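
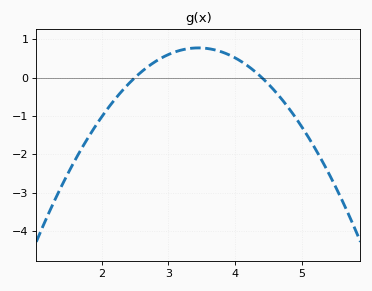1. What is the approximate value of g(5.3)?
-2.17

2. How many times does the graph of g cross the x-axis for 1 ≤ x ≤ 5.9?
2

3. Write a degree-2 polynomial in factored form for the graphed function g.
y = -0.86(x - 2.5)(x - 4.4)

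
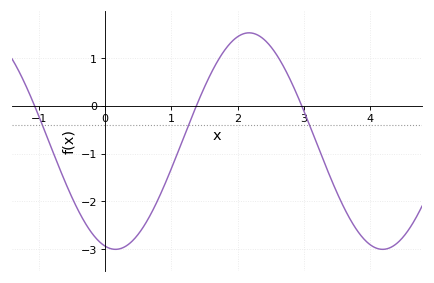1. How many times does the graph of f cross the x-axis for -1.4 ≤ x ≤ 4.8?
3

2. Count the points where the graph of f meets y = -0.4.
3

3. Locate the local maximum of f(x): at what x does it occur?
2.17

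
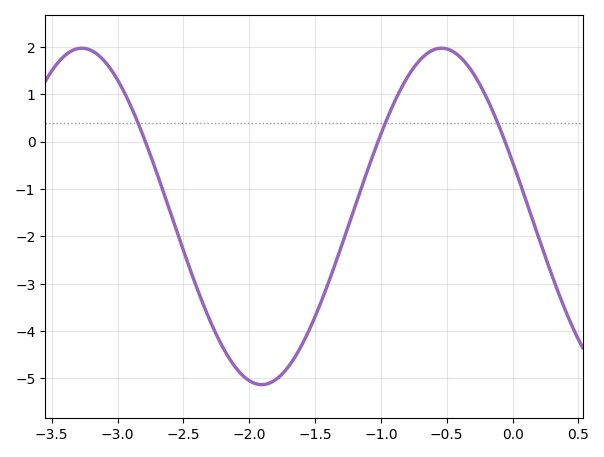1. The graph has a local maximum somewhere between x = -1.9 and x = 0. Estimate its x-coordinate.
-0.539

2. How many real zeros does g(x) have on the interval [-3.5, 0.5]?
3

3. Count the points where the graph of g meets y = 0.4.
3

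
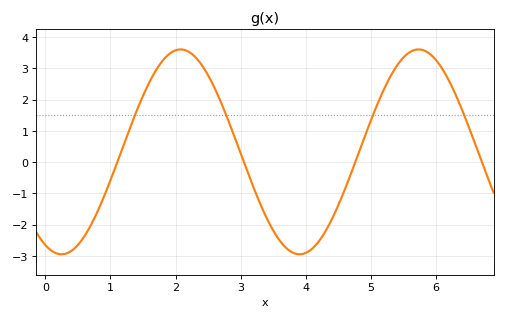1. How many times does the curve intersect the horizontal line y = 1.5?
4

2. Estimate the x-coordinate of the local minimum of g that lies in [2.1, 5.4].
3.9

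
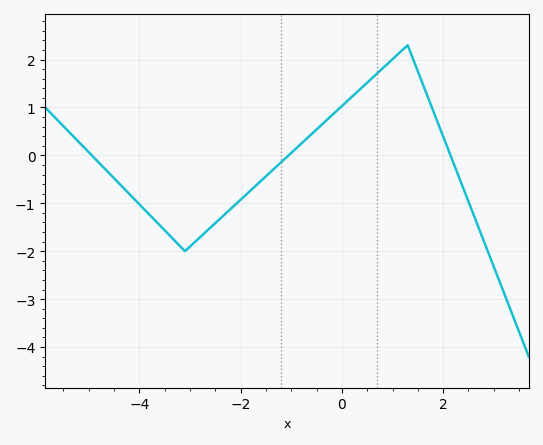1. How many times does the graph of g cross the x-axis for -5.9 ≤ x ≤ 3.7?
3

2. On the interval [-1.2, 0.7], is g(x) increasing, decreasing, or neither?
increasing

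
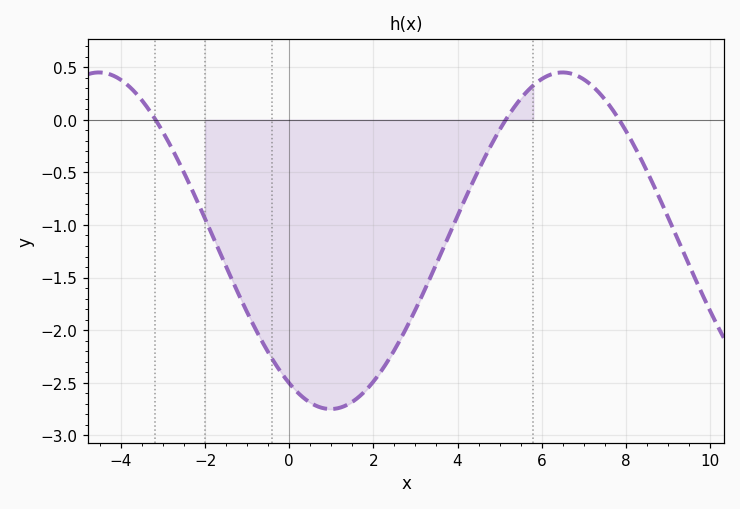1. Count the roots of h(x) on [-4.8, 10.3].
3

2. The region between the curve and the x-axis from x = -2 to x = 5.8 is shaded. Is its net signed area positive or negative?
negative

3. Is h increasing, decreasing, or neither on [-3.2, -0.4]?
decreasing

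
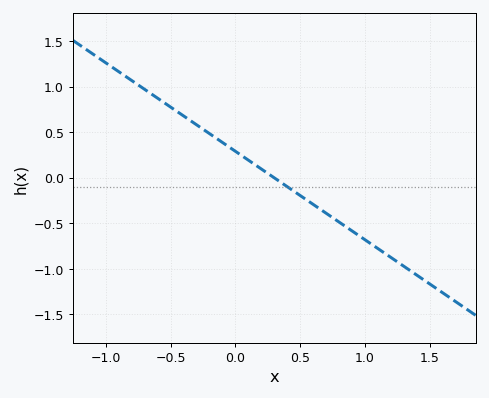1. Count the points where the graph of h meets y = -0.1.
1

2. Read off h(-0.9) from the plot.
1.15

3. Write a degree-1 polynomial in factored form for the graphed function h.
y = -0.97(x - 0.3)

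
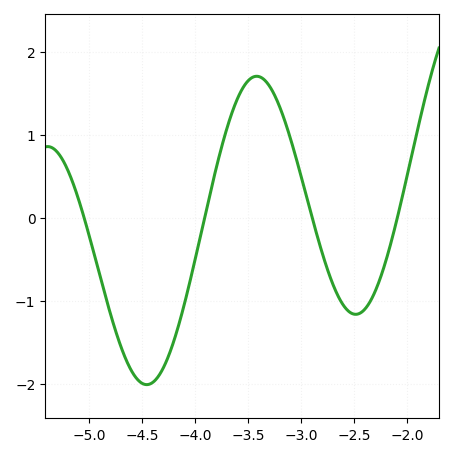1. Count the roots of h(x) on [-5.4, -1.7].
4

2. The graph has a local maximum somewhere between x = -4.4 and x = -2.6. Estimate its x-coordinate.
-3.42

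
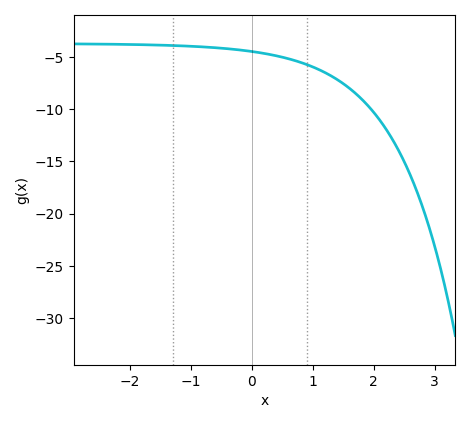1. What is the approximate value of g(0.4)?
-5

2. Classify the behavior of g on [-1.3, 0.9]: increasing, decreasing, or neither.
decreasing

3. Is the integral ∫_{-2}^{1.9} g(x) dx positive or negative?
negative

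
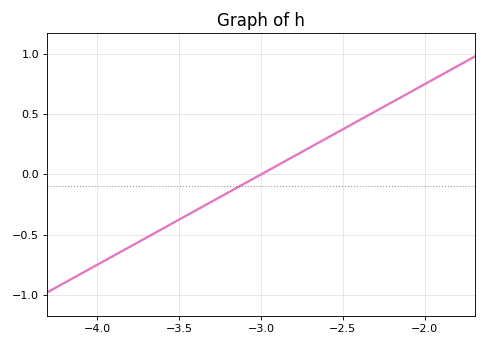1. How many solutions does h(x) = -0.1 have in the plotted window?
1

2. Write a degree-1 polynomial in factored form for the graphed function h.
y = 0.75(x + 3)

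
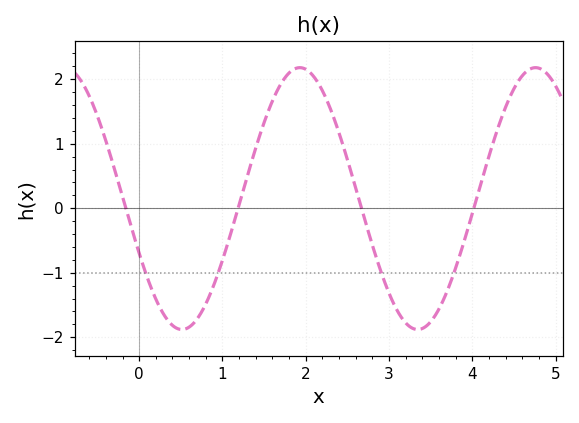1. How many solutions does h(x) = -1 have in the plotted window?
4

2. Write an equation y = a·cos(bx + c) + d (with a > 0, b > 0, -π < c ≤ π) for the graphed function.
y = 2.03cos(2.22x + 2) + 0.15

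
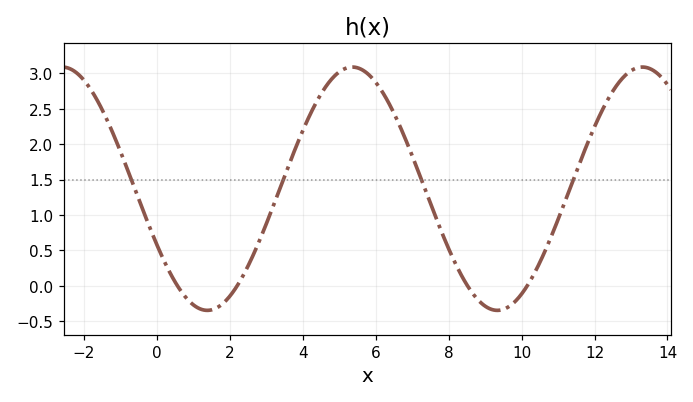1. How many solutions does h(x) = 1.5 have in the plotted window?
4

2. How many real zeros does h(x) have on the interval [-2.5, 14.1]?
4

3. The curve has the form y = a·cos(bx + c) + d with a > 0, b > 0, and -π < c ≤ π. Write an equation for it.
y = 1.72cos(0.79x + 2) + 1.37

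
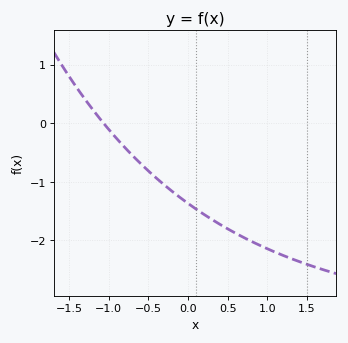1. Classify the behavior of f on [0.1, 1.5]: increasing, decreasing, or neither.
decreasing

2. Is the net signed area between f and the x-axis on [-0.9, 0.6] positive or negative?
negative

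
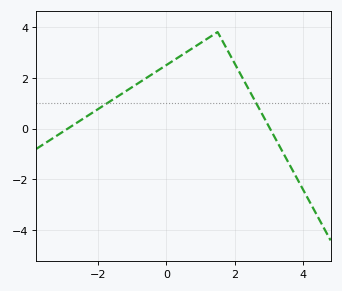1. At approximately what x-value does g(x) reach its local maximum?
1.4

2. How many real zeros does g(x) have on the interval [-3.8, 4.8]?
2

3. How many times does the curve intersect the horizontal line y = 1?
2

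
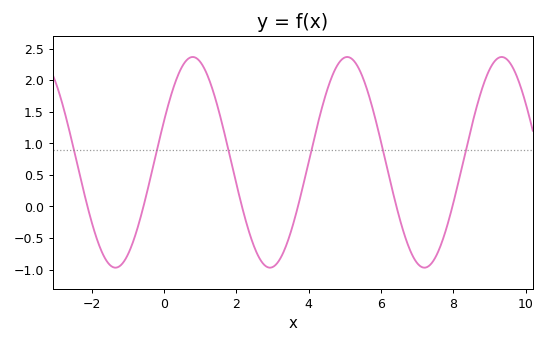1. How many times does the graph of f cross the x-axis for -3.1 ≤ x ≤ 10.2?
6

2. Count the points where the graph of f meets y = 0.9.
6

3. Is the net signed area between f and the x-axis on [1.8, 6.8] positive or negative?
positive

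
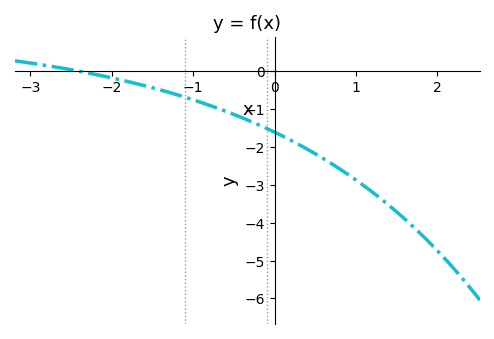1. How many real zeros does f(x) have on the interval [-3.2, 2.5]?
1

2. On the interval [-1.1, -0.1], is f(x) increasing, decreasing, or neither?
decreasing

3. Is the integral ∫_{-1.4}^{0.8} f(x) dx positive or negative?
negative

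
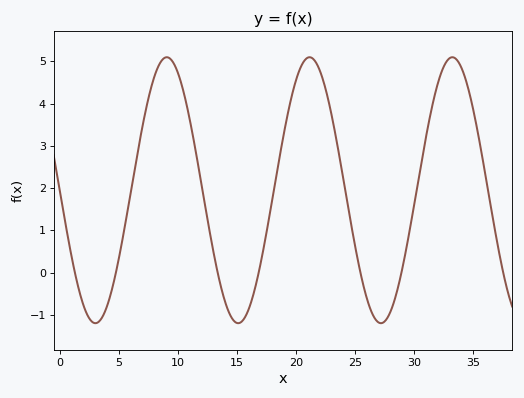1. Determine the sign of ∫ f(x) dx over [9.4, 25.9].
positive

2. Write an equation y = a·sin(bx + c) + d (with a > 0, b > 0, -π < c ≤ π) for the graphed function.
y = 3.15sin(0.52x - 3.1) + 1.95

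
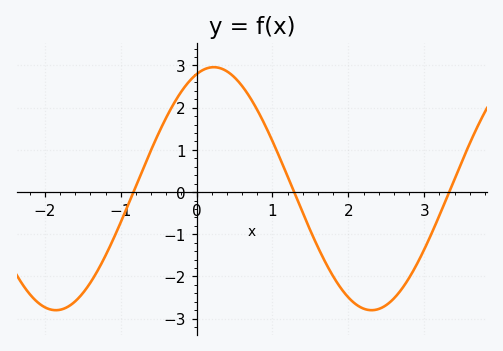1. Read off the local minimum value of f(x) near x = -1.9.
-2.8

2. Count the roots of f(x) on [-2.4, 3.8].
3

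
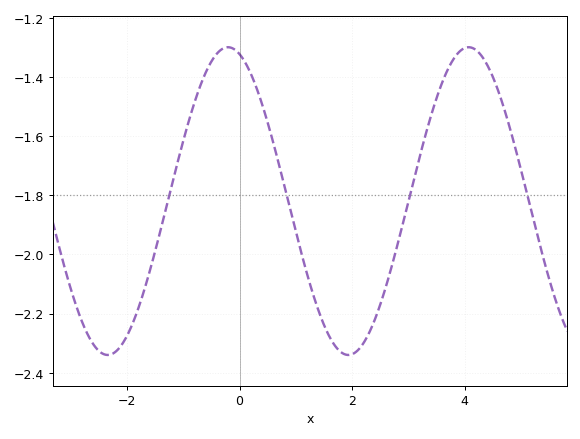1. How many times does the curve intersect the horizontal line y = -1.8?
4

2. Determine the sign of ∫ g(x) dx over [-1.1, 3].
negative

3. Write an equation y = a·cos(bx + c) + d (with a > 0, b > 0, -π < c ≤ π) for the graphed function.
y = 0.52cos(1.47x + 0.302) - 1.82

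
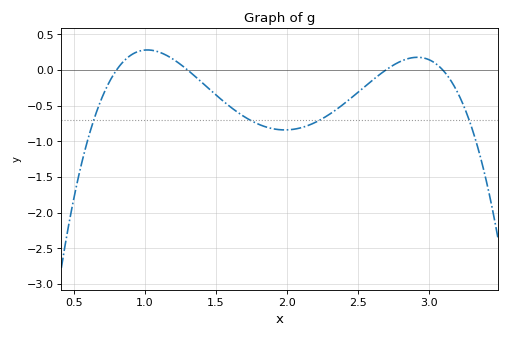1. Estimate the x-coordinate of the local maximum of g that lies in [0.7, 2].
1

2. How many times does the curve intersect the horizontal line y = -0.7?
4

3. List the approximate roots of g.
0.8, 1.3, 2.7, 3.1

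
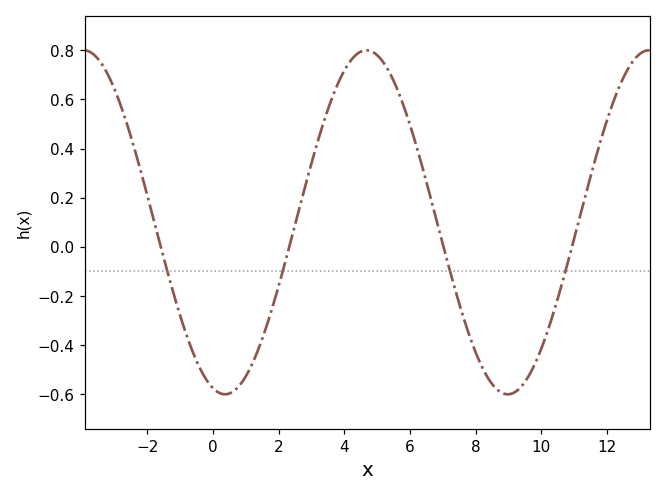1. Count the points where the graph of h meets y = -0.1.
4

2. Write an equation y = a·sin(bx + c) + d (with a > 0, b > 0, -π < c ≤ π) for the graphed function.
y = 0.7sin(0.73x - 1.8) + 0.1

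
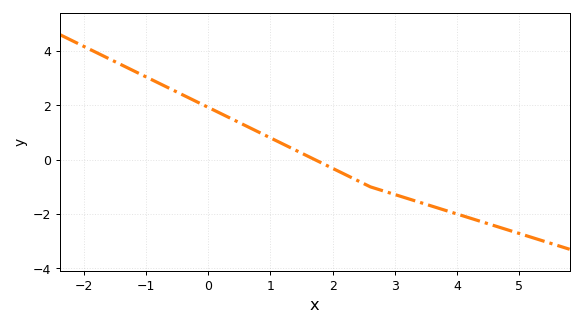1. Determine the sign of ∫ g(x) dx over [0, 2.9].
positive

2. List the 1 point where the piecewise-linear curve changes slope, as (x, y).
(2.6, -1)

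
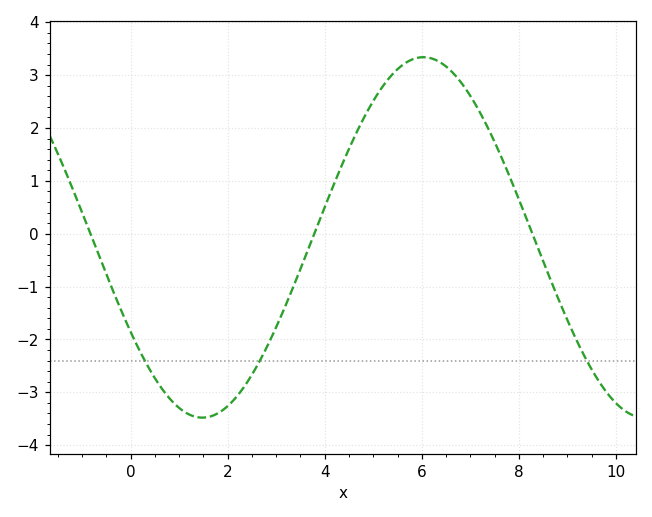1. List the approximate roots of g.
-0.828, 3.78, 8.28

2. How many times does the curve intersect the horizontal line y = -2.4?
3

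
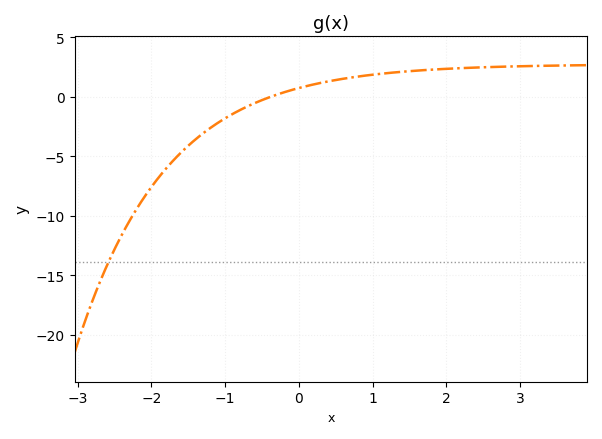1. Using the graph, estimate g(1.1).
1.93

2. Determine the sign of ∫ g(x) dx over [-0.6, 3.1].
positive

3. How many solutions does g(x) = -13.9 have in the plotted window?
1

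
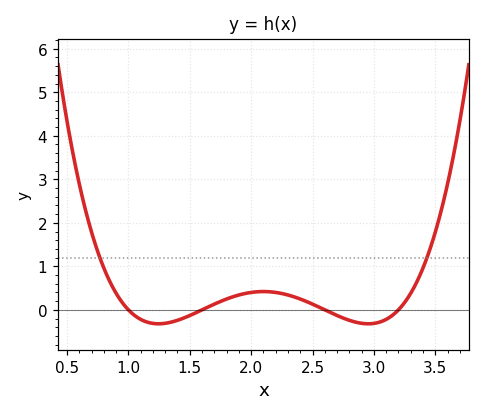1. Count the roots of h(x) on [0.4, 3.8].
4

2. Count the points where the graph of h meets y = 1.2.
2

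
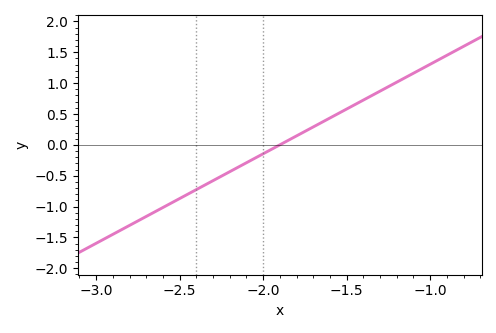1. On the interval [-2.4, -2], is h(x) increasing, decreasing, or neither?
increasing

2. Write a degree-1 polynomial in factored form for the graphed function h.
y = 1.45(x + 1.9)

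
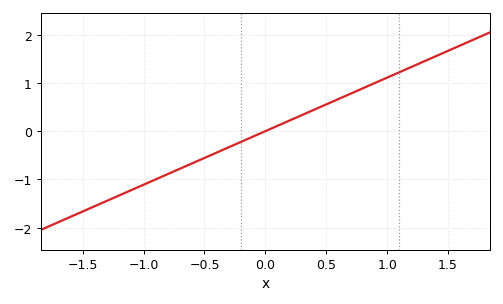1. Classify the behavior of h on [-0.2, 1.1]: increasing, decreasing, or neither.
increasing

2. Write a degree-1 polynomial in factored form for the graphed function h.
y = 1.11(x - 0)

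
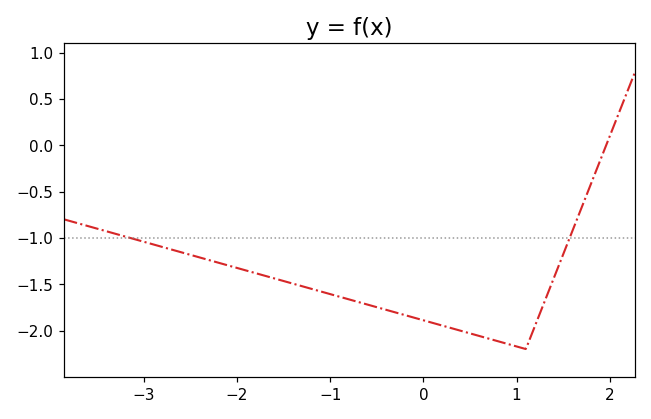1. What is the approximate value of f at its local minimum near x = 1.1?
-2.2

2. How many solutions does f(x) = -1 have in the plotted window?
2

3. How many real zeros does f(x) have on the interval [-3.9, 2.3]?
1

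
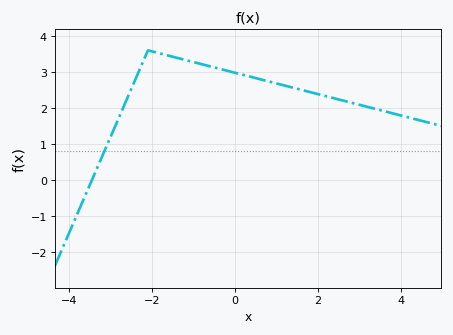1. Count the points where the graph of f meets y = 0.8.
1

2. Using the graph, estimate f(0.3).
2.9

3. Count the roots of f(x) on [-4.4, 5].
1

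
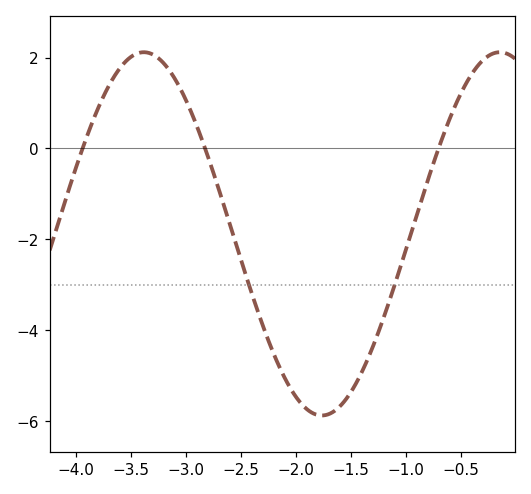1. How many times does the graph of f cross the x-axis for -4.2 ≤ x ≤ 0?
3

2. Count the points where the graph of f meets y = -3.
2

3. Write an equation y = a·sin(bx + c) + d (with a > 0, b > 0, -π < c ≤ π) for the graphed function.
y = 4sin(1.94x + 1.85) - 1.88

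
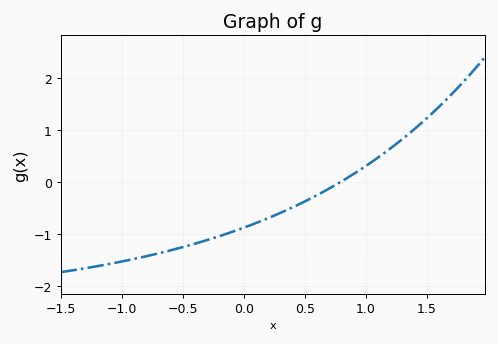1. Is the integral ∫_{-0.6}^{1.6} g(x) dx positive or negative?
negative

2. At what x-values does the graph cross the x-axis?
0.788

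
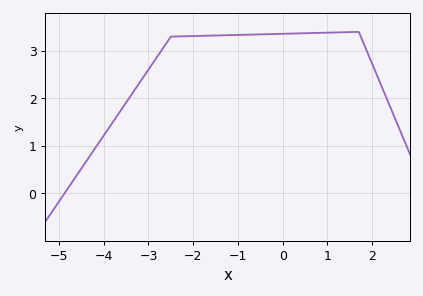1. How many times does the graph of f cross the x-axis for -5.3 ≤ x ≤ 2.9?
1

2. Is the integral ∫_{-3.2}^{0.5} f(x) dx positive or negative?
positive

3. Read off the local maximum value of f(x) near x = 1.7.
3.4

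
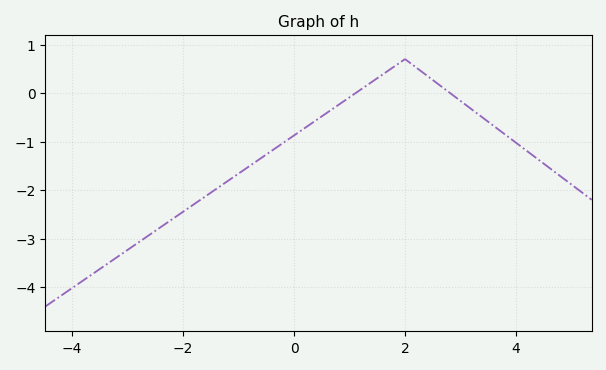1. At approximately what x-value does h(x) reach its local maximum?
2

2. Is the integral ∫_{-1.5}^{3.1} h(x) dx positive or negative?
negative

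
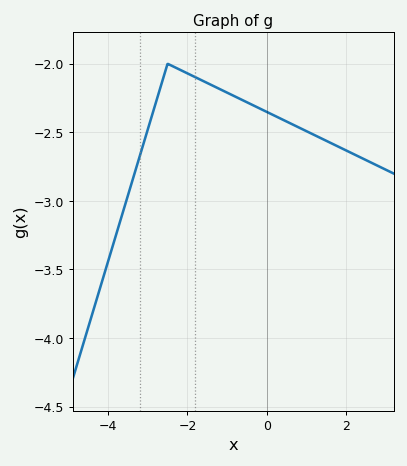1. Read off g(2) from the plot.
-2.65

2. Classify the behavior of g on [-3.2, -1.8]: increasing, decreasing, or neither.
neither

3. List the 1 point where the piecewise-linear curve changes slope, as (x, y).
(-2.5, -2)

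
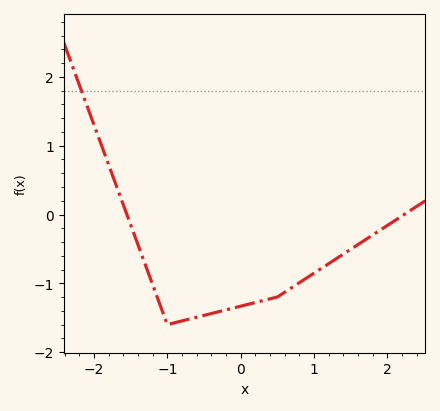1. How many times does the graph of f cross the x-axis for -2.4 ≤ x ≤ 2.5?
2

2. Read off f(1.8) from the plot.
-0.298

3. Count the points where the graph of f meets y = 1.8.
1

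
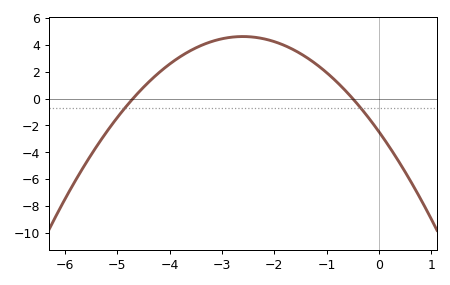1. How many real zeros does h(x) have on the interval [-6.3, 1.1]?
2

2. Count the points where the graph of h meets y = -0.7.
2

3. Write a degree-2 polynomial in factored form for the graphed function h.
y = -1.05(x + 4.7)(x + 0.5)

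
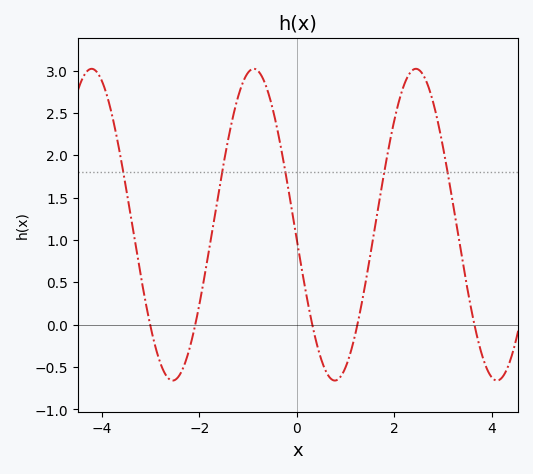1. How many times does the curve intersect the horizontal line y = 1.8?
5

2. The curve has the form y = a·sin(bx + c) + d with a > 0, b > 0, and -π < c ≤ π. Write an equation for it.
y = 1.84sin(1.9x - 3) + 1.18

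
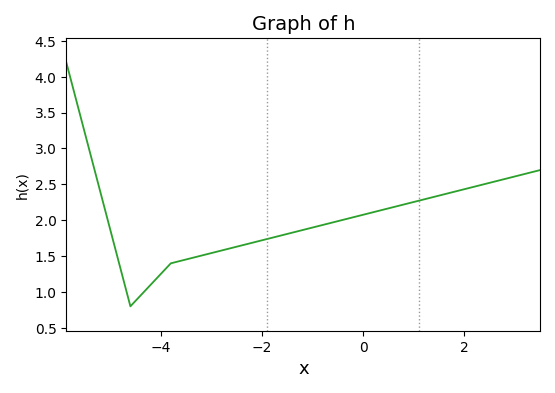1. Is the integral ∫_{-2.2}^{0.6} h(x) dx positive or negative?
positive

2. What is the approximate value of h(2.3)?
2.5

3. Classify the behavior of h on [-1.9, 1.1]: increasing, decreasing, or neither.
increasing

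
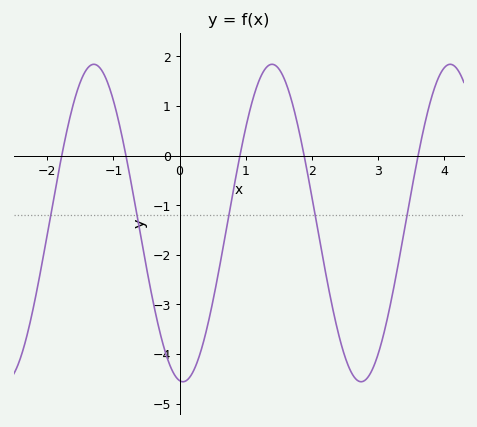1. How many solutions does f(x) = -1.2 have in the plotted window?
5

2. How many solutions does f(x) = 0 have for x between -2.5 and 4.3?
5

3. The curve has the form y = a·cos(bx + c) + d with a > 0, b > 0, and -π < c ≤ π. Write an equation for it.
y = 3.2cos(2.33x + 3.02) - 1.36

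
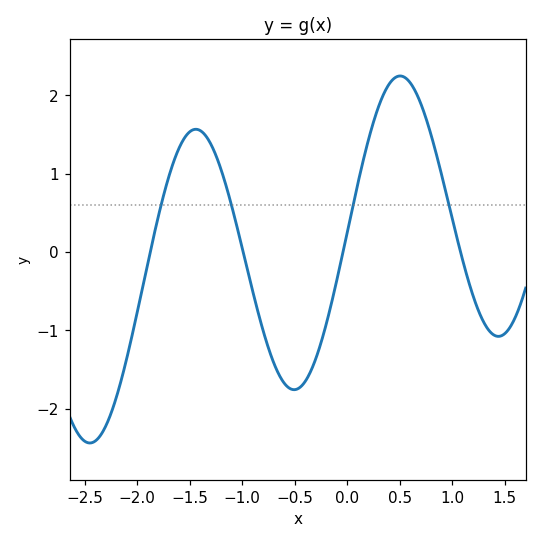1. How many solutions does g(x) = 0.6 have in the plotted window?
4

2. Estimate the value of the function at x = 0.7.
1.9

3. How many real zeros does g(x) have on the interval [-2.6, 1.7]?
4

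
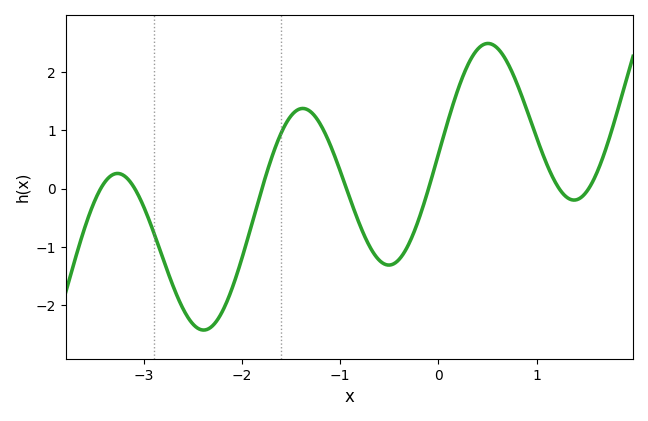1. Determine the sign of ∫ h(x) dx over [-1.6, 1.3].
positive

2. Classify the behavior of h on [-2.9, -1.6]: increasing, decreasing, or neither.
neither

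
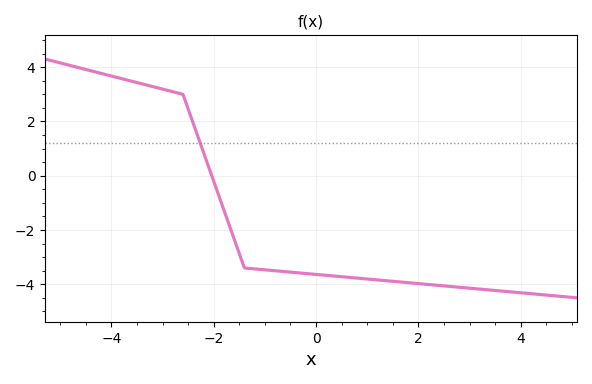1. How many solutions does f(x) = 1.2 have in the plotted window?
1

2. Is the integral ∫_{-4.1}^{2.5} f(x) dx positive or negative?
negative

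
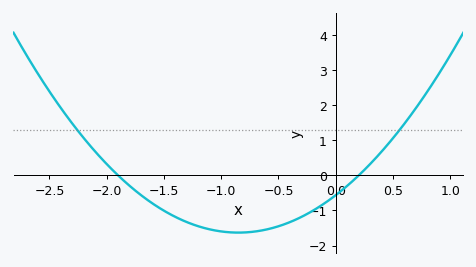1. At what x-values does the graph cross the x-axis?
-1.9, 0.2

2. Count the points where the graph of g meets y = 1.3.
2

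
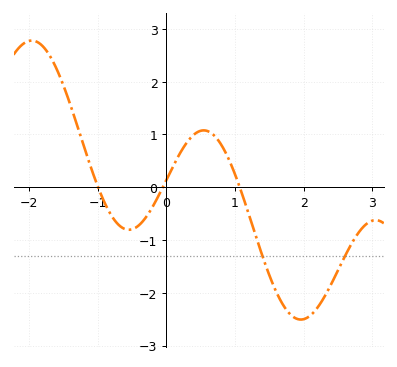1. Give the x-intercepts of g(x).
-1, -0.1, 1.1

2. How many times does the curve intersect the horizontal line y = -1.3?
2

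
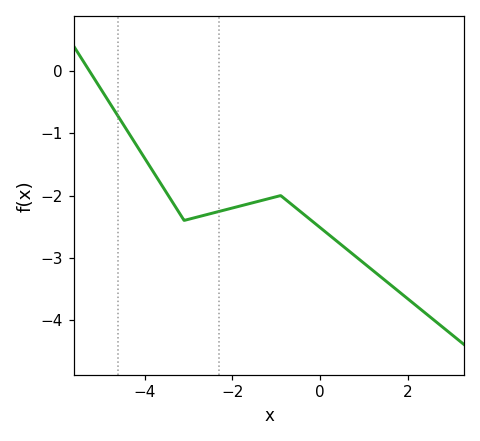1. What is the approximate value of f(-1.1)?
-2.04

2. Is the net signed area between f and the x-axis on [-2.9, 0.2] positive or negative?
negative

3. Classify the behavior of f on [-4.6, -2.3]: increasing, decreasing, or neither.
neither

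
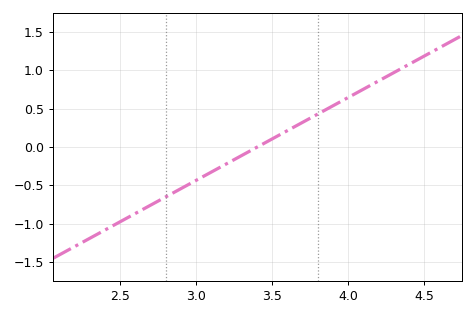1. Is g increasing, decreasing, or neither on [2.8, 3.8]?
increasing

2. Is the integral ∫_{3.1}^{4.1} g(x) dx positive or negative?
positive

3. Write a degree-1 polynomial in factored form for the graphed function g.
y = 1.08(x - 3.4)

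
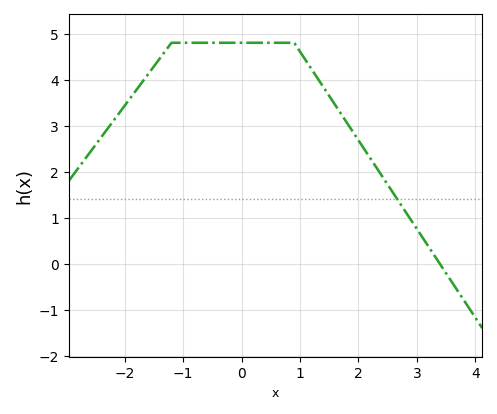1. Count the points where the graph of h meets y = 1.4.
1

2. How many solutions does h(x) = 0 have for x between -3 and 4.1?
1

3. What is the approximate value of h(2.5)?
1.7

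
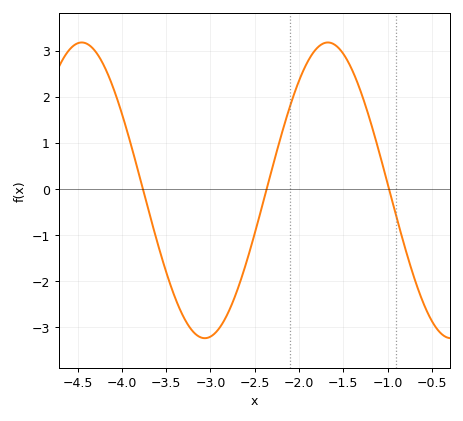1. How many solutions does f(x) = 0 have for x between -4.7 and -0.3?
3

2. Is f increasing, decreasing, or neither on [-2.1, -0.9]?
neither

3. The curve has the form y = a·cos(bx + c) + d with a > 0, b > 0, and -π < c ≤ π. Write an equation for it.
y = 3.21cos(2.3x - 2.5) - 0.03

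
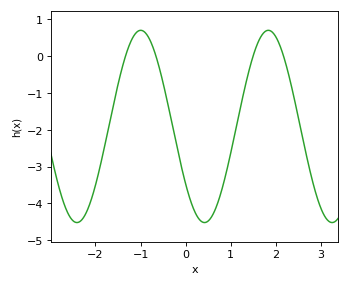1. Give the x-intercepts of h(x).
-1.33, -0.658, 1.5, 2.17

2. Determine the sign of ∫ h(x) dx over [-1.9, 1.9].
negative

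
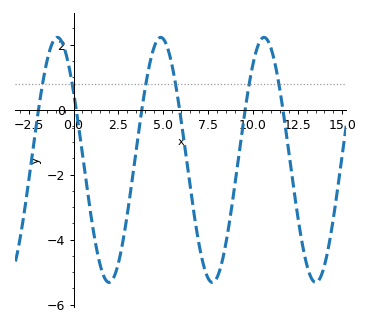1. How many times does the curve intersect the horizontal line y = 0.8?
6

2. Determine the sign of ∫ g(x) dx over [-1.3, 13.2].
negative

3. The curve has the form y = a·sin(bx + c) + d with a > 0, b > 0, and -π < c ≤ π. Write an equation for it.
y = 3.77sin(1.09x + 2.55) - 1.55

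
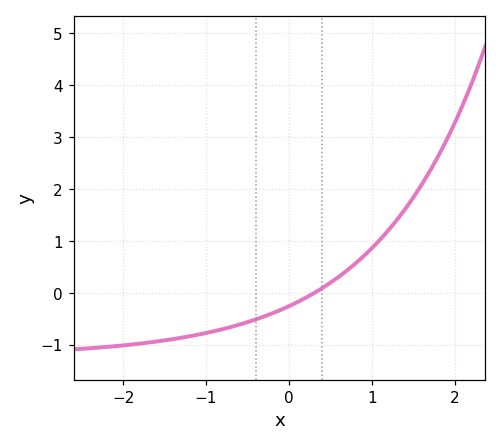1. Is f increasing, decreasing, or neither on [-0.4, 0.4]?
increasing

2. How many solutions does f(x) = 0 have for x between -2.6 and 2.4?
1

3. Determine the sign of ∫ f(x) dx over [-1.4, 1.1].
negative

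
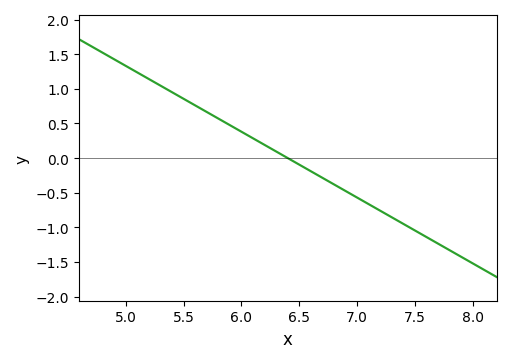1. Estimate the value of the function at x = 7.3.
-0.85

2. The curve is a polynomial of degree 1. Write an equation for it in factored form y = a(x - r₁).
y = -0.95(x - 6.4)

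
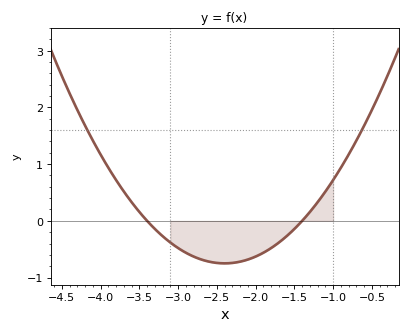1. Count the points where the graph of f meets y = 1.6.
2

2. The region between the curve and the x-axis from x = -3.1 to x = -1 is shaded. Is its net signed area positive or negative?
negative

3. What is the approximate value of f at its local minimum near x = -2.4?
-0.75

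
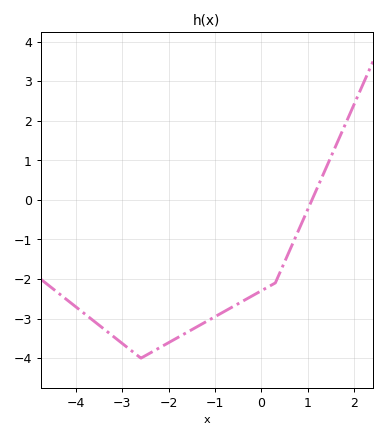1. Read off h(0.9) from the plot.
-0.506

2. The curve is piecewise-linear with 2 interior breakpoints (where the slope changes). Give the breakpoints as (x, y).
(-2.6, -4); (0.3, -2.1)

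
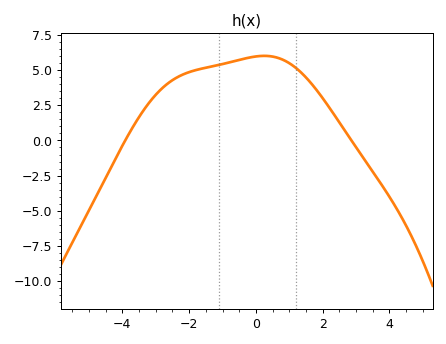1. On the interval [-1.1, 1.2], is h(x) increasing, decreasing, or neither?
neither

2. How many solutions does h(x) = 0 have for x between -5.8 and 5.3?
2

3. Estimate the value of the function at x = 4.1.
-4.4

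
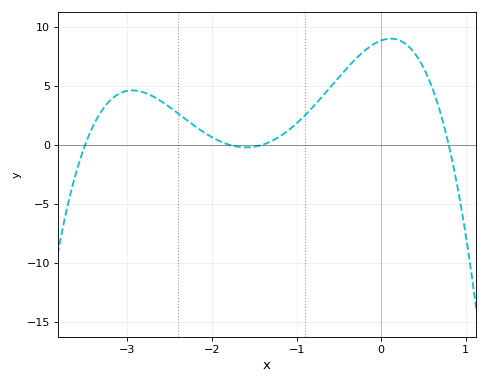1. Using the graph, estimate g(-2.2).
1.5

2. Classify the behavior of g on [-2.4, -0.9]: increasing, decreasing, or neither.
neither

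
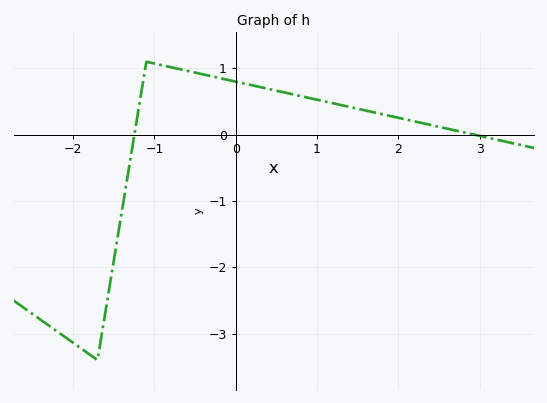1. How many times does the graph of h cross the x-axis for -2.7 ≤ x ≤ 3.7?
2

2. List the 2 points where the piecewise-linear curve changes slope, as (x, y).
(-1.7, -3.4); (-1.1, 1.1)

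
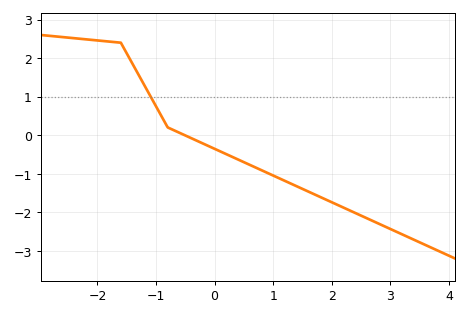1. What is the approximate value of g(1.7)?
-1.5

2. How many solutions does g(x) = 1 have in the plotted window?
1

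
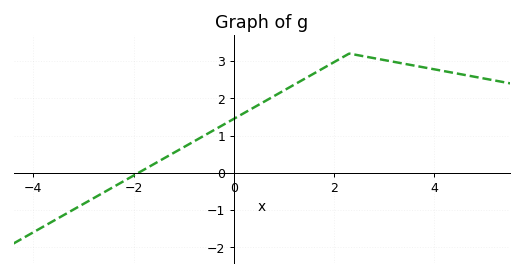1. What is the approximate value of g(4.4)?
2.7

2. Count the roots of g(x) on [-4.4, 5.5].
1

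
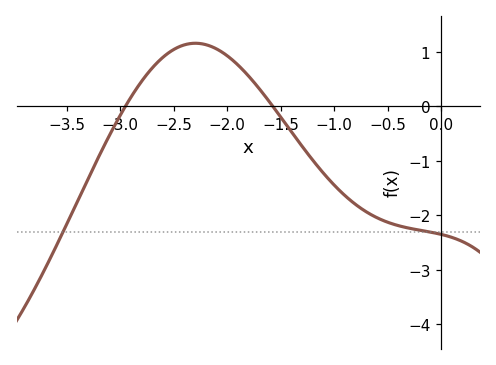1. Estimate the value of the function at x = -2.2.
1.1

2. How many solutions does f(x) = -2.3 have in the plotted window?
2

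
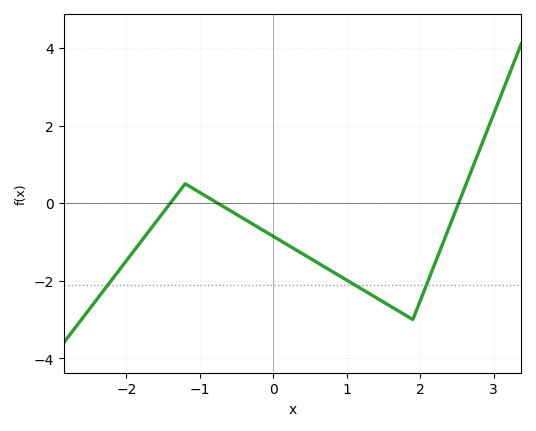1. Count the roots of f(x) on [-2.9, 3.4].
3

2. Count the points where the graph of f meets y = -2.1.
3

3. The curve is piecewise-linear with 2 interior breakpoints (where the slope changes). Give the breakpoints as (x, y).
(-1.2, 0.5); (1.9, -3)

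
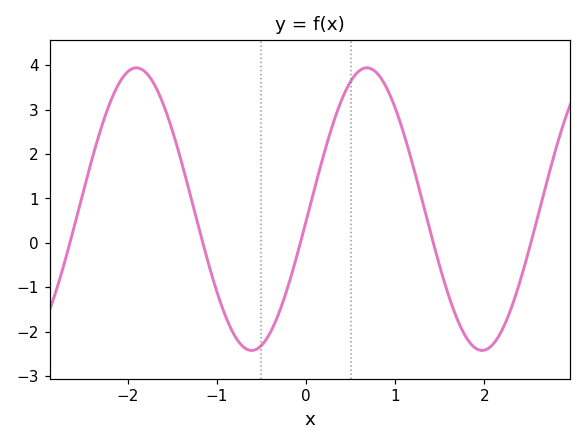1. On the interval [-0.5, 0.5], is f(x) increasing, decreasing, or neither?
increasing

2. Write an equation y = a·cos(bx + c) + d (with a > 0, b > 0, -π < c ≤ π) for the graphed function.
y = 3.18cos(2.43x - 1.66) + 0.76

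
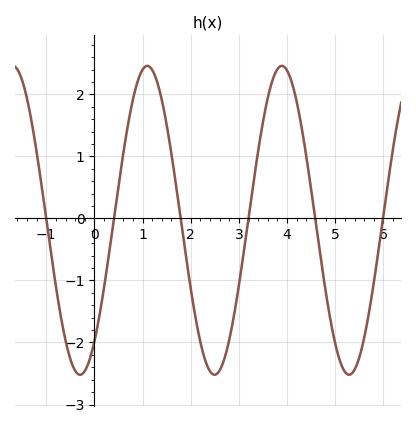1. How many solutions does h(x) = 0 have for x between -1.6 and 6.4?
6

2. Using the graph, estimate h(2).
-1.1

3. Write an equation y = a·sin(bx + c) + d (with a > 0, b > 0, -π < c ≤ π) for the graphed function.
y = 2.49sin(2.2x - 0.9) - 0.03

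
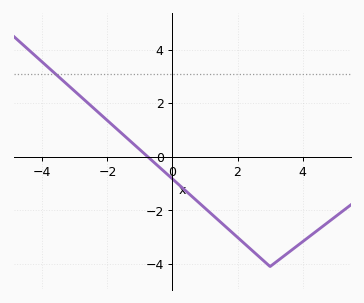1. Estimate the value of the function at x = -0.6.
-0.175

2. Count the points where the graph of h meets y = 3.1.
1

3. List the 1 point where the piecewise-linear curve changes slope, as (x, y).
(3, -4.1)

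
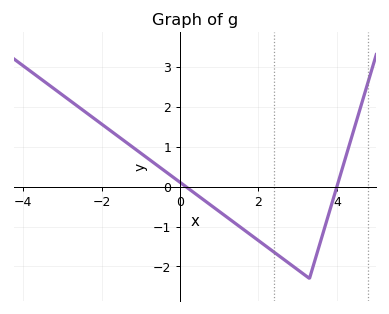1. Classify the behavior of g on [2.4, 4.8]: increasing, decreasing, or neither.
neither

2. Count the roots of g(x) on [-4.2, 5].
2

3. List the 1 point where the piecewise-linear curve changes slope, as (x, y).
(3.3, -2.3)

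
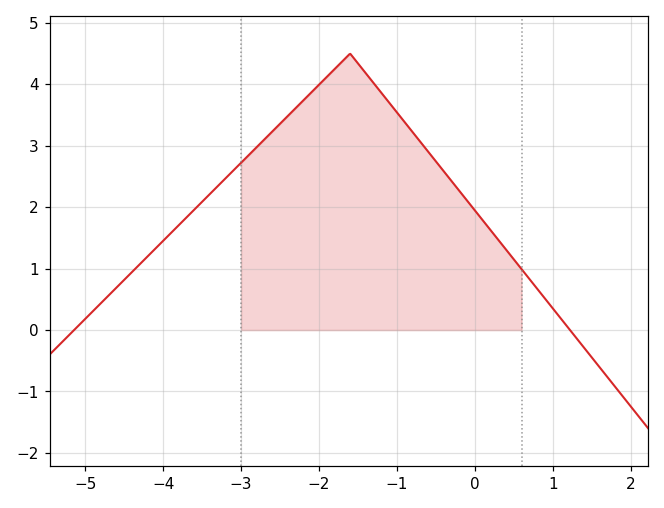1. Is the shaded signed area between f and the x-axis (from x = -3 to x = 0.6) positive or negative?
positive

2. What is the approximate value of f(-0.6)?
2.91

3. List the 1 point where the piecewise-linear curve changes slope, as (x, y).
(-1.6, 4.5)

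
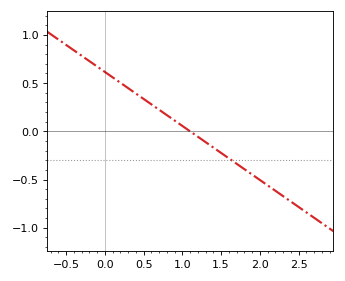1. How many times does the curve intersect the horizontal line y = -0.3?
1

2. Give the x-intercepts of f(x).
1.1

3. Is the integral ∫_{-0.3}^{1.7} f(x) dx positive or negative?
positive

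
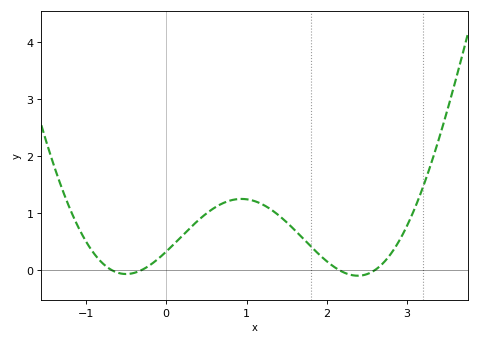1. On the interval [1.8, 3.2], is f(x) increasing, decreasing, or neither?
neither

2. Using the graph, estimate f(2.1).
0.054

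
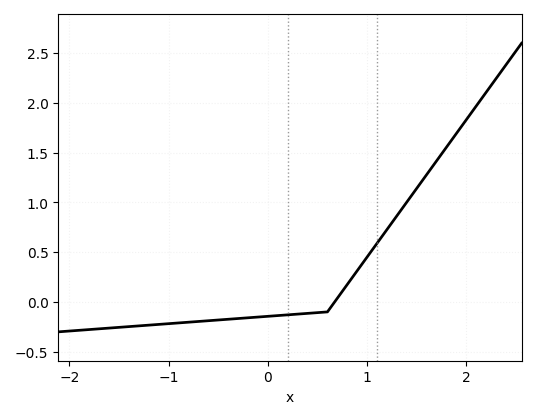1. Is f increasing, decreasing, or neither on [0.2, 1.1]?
increasing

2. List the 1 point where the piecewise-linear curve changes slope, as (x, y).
(0.6, -0.1)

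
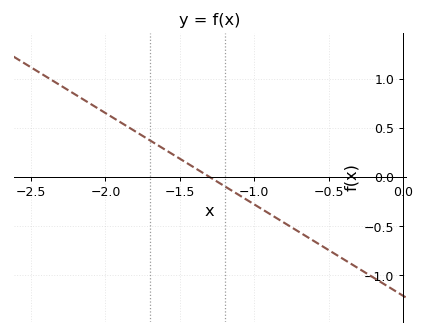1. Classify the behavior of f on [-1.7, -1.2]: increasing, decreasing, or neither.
decreasing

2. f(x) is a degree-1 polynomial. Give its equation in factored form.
y = -0.93(x + 1.3)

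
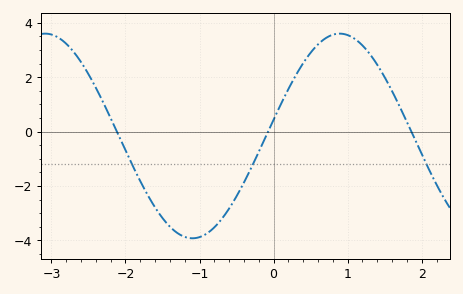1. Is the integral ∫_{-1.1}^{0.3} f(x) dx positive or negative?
negative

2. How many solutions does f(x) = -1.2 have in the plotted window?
3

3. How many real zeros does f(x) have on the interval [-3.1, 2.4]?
3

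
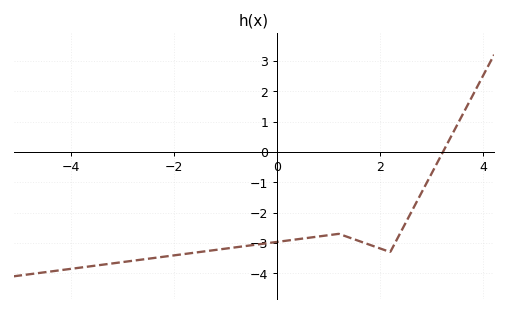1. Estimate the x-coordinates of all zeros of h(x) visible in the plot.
3.22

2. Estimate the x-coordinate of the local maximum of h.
1.2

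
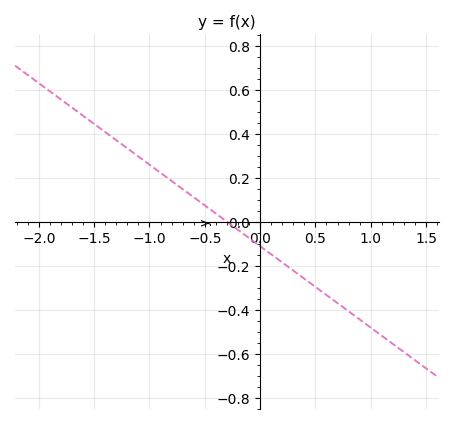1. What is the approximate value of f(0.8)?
-0.4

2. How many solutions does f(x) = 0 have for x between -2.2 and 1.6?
1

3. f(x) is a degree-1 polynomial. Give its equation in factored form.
y = -0.37(x + 0.3)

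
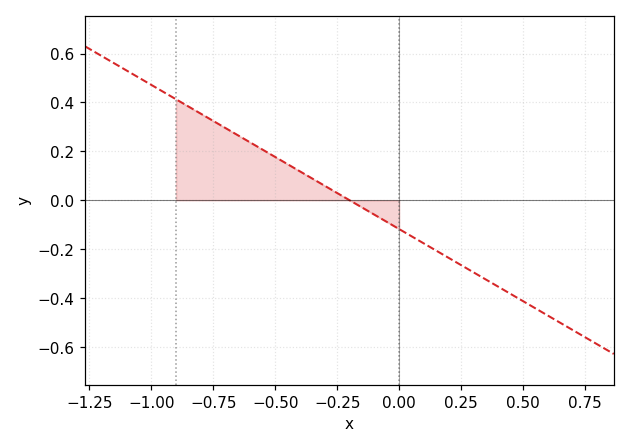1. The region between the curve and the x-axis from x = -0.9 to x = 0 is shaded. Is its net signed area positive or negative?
positive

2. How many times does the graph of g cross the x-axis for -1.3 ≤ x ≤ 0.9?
1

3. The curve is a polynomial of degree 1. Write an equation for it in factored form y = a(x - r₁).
y = -0.59(x + 0.2)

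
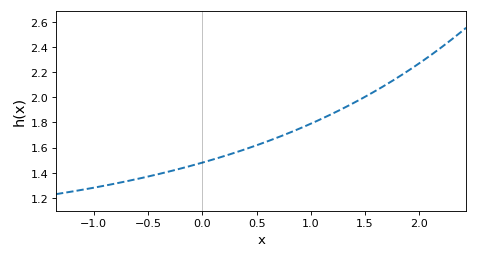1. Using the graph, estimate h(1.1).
1.83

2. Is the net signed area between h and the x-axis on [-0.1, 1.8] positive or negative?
positive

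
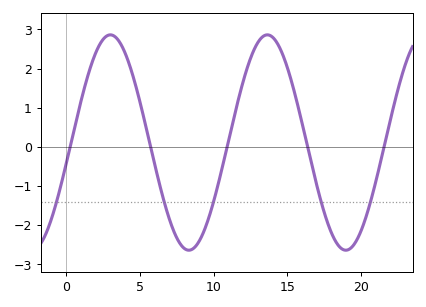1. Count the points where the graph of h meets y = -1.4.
5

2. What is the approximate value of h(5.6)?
0.19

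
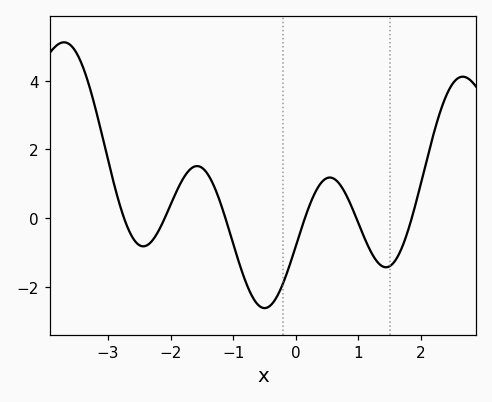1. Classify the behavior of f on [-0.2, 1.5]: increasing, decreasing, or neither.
neither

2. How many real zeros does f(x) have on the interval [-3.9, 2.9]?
6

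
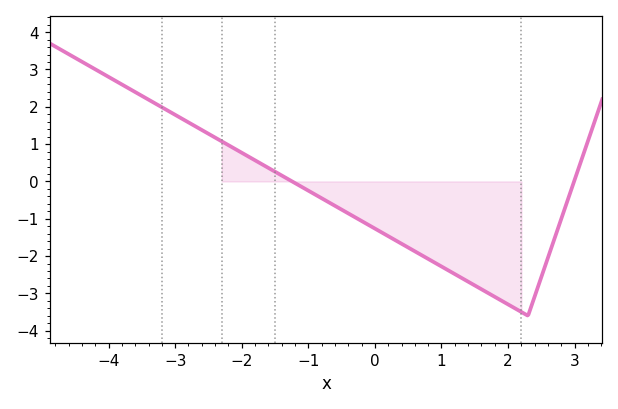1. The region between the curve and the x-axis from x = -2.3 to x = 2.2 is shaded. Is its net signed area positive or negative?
negative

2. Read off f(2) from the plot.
-3.3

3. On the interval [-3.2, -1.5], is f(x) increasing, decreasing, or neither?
decreasing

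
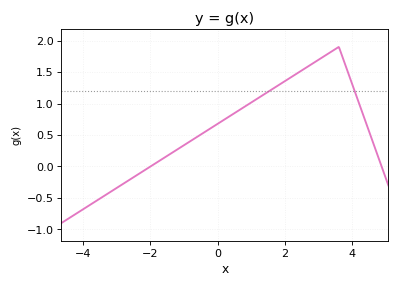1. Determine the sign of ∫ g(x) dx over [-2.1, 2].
positive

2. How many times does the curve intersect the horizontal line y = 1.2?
2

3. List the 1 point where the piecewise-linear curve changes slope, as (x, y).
(3.6, 1.9)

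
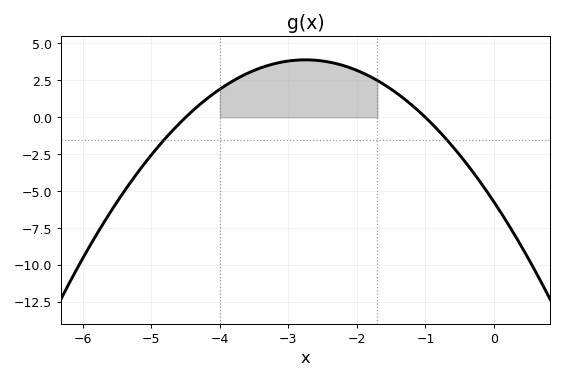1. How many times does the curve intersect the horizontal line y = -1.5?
2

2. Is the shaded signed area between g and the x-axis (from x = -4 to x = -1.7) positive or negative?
positive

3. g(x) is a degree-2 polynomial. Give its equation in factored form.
y = -1.27(x + 4.5)(x + 1)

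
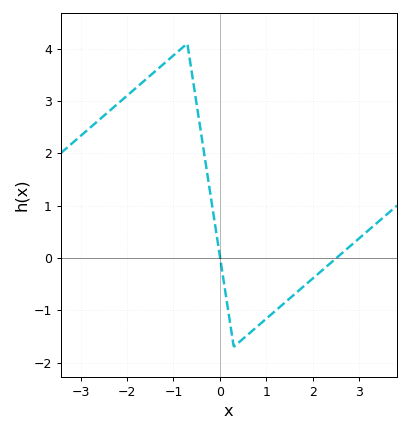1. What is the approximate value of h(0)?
0.04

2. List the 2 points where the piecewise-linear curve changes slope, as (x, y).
(-0.7, 4.1); (0.3, -1.7)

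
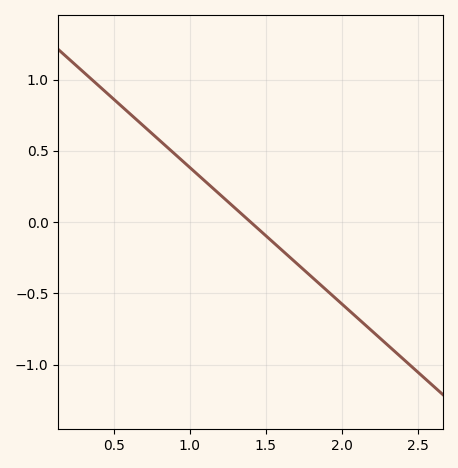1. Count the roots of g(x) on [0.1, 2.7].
1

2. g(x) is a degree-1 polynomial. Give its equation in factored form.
y = -0.96(x - 1.4)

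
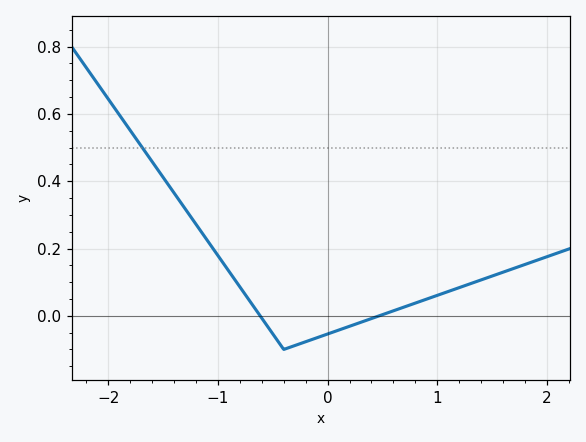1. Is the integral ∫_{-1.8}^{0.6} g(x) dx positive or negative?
positive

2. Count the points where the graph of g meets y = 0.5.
1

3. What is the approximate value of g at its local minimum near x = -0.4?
-0.1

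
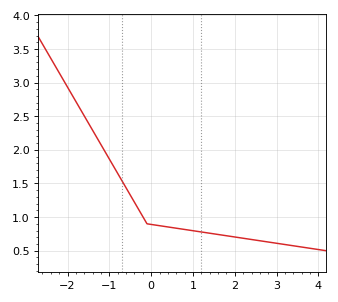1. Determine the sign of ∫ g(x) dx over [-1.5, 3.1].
positive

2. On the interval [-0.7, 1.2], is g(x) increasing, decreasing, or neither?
decreasing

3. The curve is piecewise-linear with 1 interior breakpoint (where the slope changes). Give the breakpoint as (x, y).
(-0.1, 0.9)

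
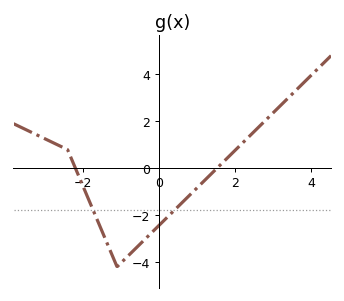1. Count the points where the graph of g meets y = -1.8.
2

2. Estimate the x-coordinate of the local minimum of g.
-1.1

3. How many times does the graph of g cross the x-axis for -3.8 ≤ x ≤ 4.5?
2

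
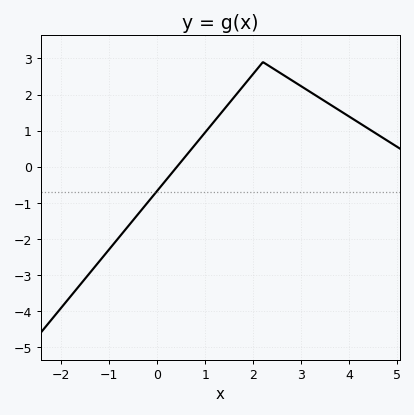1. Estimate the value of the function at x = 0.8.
0.6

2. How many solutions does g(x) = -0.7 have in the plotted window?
1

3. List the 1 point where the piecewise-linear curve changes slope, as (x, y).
(2.2, 2.9)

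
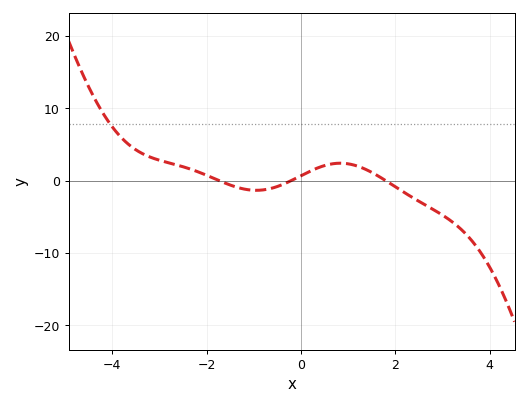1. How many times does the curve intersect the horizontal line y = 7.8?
1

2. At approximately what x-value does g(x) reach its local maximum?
0.831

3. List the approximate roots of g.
-1.73, -0.206, 1.79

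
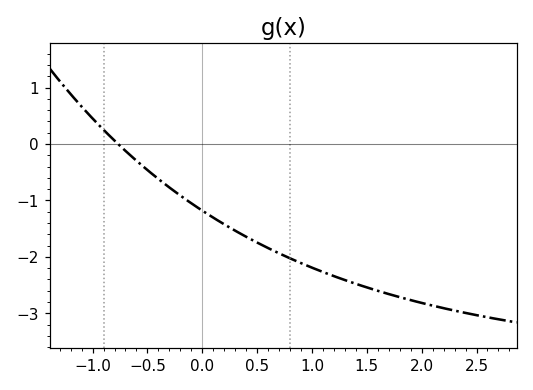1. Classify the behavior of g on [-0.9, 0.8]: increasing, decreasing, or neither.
decreasing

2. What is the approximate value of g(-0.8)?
0.1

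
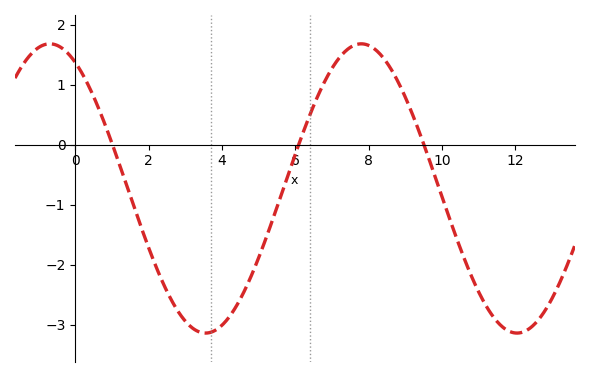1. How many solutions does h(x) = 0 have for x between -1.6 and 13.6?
3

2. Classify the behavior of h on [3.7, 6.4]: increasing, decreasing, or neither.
increasing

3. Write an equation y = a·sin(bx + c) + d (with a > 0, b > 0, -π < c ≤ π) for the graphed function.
y = 2.41sin(0.74x + 2.08) - 0.73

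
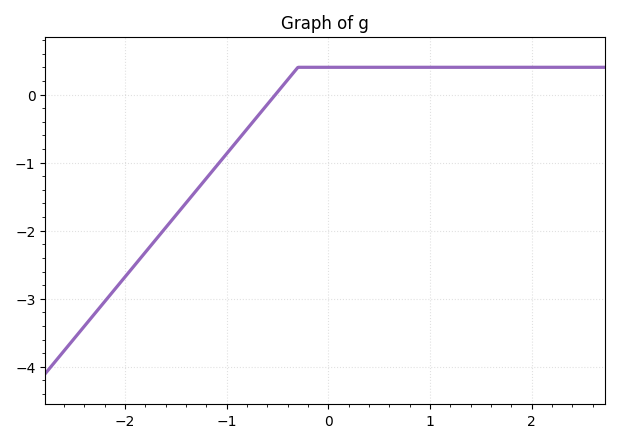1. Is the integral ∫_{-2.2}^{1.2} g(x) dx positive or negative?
negative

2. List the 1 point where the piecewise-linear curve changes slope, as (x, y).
(-0.3, 0.4)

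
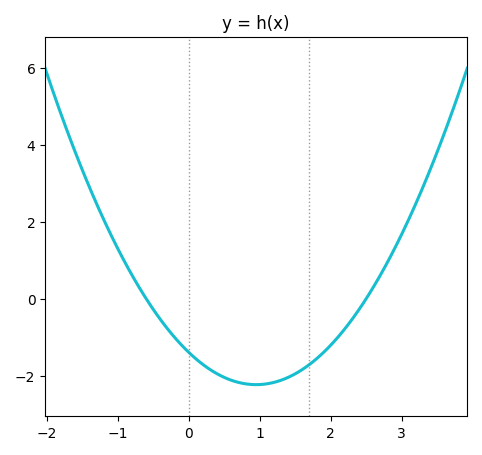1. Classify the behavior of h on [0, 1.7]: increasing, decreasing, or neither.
neither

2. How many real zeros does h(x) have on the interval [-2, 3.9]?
2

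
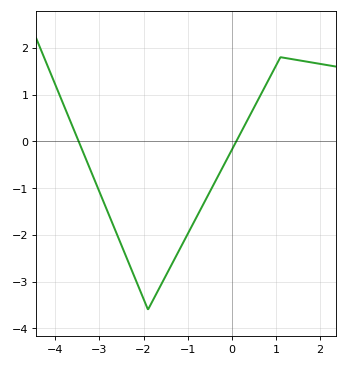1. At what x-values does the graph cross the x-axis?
-3.5, 0.1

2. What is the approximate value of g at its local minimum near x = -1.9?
-3.6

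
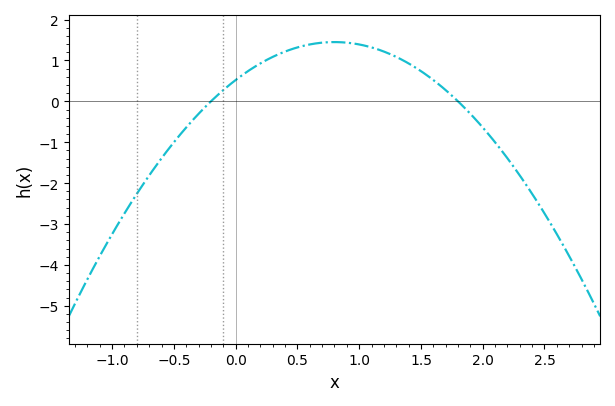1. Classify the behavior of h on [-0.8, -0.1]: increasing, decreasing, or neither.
increasing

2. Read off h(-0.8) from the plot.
-2.3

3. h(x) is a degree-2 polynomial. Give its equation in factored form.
y = -1.45(x + 0.2)(x - 1.8)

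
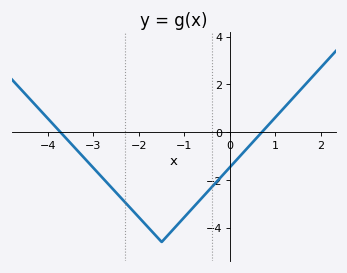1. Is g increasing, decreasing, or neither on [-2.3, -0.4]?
neither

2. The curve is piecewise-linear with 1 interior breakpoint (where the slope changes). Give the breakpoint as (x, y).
(-1.5, -4.6)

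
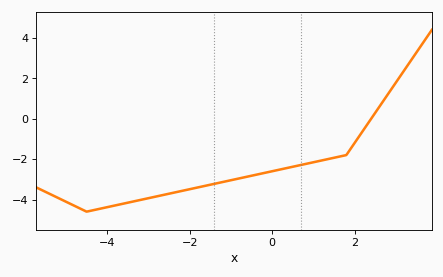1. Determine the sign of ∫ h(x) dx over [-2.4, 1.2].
negative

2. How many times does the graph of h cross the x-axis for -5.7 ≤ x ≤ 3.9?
1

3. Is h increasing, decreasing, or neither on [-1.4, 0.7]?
increasing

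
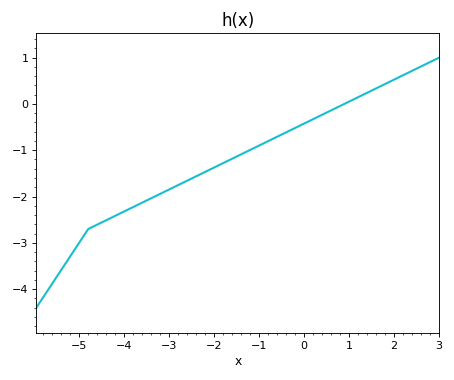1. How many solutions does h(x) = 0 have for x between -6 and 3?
1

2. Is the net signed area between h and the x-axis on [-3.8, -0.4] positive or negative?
negative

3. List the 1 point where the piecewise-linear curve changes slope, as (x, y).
(-4.8, -2.7)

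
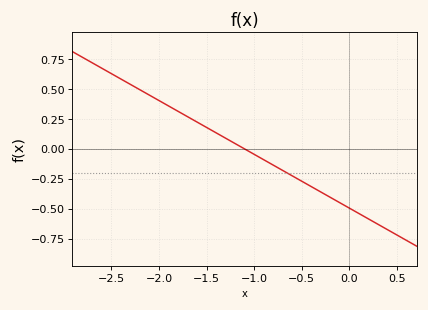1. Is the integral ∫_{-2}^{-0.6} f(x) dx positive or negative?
positive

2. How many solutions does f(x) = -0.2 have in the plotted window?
1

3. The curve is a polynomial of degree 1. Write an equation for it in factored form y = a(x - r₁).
y = -0.45(x + 1.1)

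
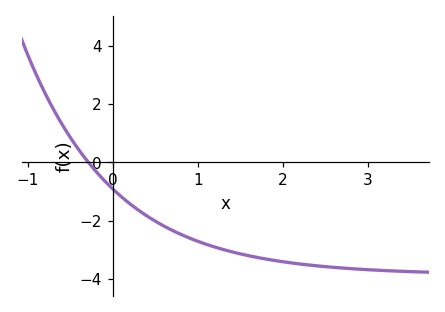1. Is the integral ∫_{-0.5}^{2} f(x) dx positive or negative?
negative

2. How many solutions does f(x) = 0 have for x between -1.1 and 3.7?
1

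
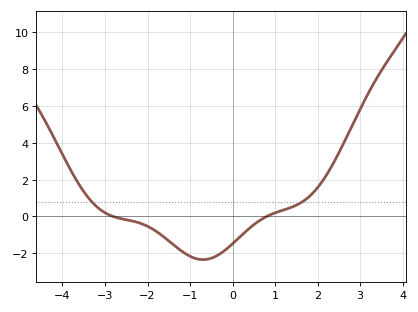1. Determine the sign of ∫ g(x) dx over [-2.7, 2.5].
negative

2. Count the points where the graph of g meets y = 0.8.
2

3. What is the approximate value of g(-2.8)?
-0.009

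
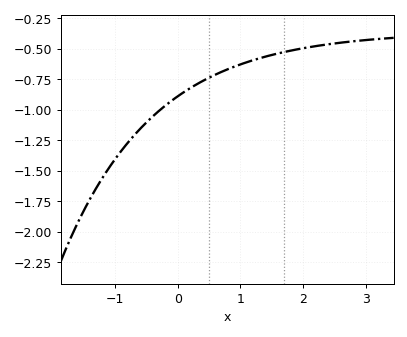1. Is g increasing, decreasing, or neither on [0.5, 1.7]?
increasing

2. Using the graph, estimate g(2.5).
-0.45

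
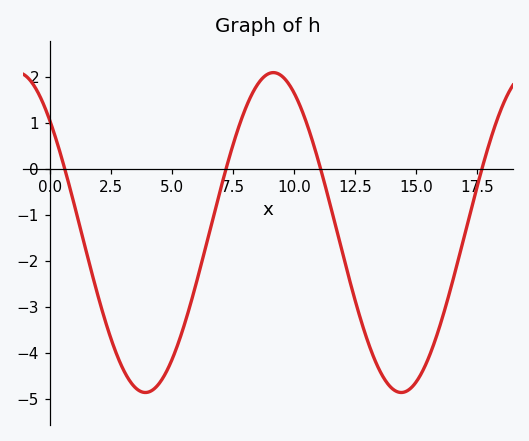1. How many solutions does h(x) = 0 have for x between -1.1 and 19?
4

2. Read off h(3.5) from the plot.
-4.74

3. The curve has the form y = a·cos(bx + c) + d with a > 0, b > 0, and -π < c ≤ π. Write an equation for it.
y = 3.47cos(0.6x + 0.792) - 1.38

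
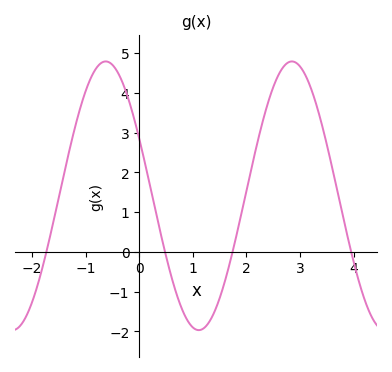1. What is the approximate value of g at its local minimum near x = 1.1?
-1.97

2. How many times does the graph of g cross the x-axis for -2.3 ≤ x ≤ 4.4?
4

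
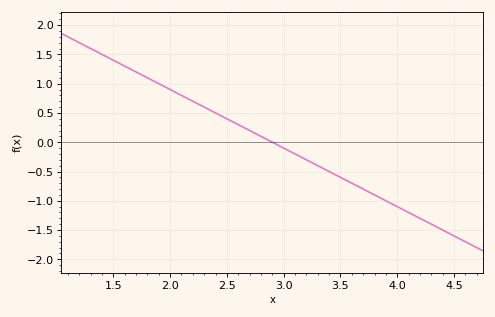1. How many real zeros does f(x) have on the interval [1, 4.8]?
1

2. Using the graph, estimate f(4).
-1.1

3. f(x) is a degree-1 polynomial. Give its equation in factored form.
y = -1(x - 2.9)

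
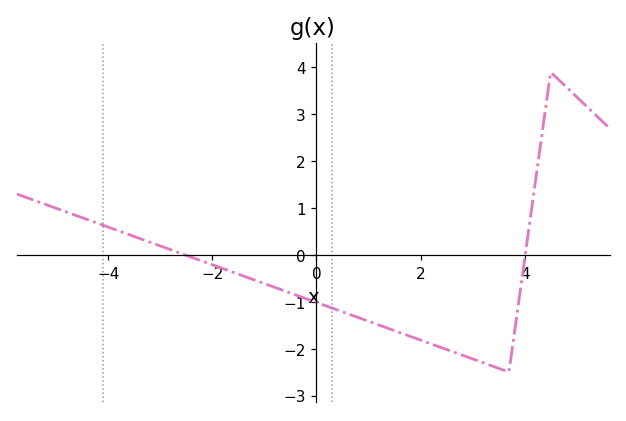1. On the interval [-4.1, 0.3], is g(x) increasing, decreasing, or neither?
decreasing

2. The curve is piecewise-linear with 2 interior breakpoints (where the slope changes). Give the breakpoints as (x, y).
(3.7, -2.5); (4.5, 3.9)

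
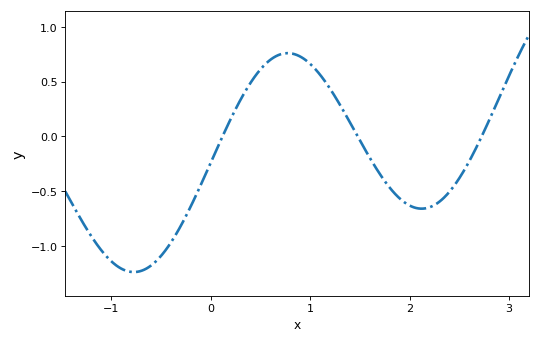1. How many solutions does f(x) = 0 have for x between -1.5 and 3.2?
3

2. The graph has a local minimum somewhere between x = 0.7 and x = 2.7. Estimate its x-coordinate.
2.12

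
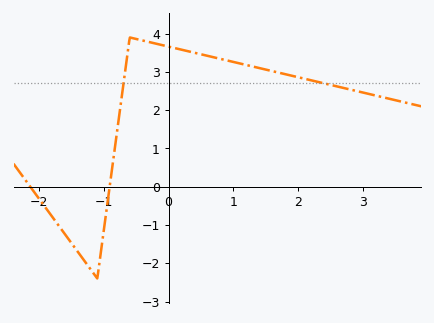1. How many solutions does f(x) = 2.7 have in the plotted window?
2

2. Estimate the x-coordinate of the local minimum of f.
-1.1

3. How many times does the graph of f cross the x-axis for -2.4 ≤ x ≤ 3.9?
2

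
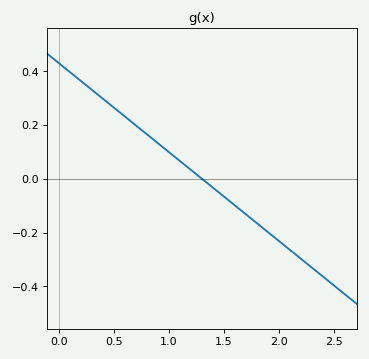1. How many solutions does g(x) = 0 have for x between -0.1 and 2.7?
1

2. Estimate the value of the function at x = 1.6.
-0.1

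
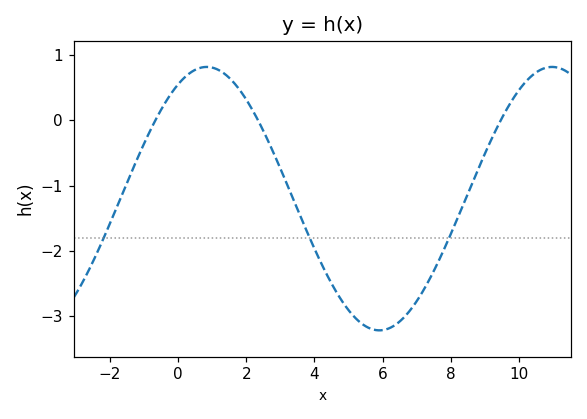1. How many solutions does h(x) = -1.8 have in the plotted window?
3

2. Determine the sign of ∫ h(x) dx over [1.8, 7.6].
negative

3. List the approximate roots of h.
-0.668, 2.35, 9.47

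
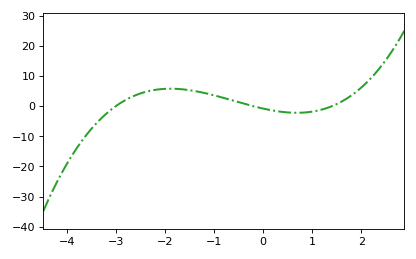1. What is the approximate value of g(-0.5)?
1.34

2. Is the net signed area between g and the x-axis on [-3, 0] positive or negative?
positive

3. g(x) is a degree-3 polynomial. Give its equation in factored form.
y = 0.94(x + 3)(x + 0.2)(x - 1.4)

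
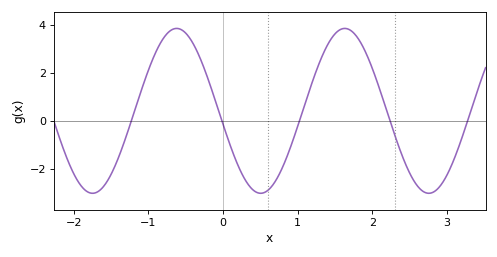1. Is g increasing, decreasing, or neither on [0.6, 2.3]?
neither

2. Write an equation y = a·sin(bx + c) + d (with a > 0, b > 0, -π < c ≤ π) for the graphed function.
y = 3.44sin(2.8x - 3) + 0.41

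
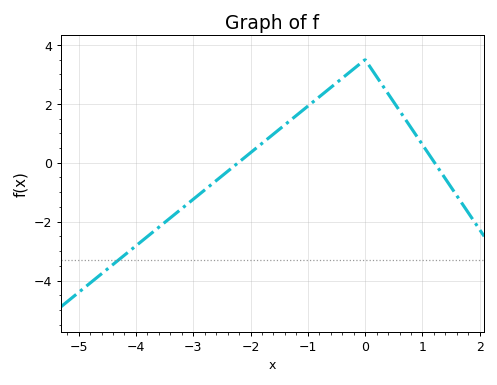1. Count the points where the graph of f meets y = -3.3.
1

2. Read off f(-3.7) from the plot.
-2.4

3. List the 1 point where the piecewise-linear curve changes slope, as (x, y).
(0, 3.5)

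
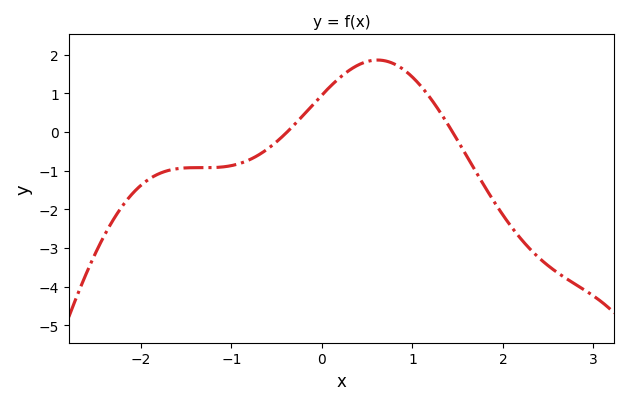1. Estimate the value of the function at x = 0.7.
1.84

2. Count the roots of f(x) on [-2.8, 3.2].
2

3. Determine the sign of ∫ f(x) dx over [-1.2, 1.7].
positive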